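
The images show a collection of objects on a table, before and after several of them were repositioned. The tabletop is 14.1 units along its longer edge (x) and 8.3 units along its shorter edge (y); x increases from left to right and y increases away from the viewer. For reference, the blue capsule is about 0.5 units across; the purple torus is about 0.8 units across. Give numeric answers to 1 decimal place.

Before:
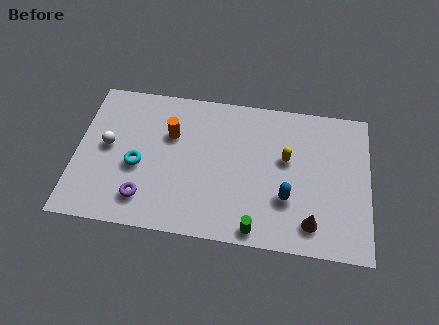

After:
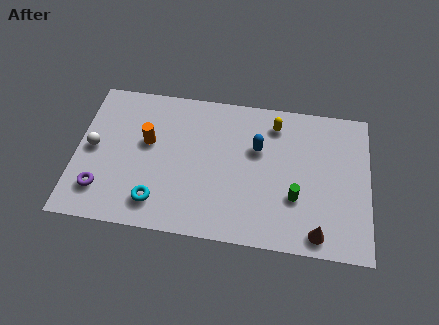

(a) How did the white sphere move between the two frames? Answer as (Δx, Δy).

(-0.7, -0.2)

The white sphere was at about (1.5, 4.4) and moved to about (0.8, 4.2).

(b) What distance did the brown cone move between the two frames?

0.6

The brown cone was near (11.4, 1.5) before and (11.7, 1.0) after, so it travelled √(0.3² + 0.5²) ≈ 0.6 units.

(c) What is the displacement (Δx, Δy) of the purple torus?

(-2.1, 0.2)

The purple torus was at about (3.4, 1.7) and moved to about (1.3, 1.9).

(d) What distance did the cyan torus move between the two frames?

2.1

The cyan torus moved from about (3.0, 3.5) to (4.0, 1.6), a distance of √(1.0² + 1.9²) ≈ 2.1.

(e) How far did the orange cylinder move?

1.3

The orange cylinder was near (4.5, 5.5) before and (3.4, 4.9) after, so it travelled √(1.1² + 0.6²) ≈ 1.3 units.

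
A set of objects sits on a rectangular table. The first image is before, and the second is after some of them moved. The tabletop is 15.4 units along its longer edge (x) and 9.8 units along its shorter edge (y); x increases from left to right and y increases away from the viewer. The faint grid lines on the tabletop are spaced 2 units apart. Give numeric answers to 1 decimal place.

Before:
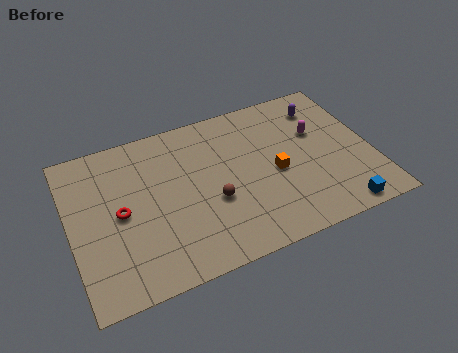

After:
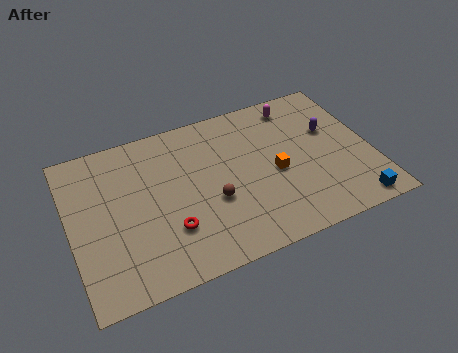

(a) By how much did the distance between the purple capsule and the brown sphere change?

-0.6

The distance was about 7.4 in the first image and 6.8 in the second, so they moved 0.6 units closer together.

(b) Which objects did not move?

the orange cube and the brown sphere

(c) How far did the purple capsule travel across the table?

1.7

From (13.3, 7.8) to (13.5, 6.1), the purple capsule covered √(0.2² + 1.7²) ≈ 1.7 units.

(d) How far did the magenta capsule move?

2.3

The magenta capsule moved from about (12.8, 6.2) to (12.0, 8.4), a distance of √(0.8² + 2.2²) ≈ 2.3.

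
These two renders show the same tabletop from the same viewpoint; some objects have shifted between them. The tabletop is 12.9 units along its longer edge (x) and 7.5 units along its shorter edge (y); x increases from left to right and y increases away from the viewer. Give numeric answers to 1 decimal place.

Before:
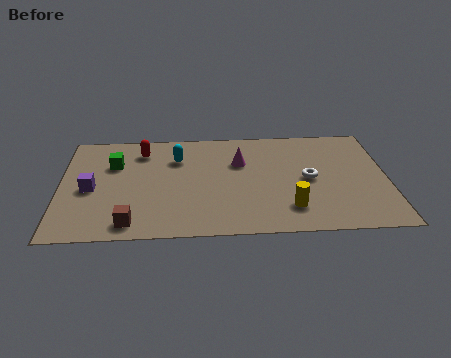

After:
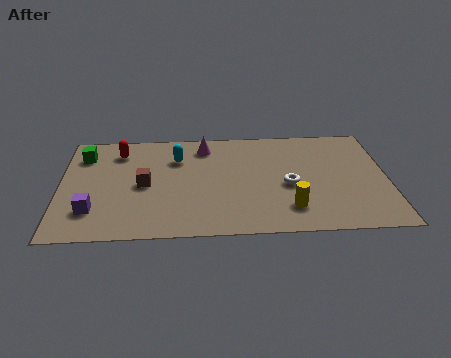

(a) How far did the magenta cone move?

1.8

From (7.1, 5.0) to (5.7, 6.2), the magenta cone covered √(1.4² + 1.2²) ≈ 1.8 units.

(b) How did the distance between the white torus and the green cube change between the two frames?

+0.7

The distance was about 7.8 in the first image and 8.5 in the second, so they moved 0.7 units further apart.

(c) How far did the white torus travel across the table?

0.9

From (9.8, 3.7) to (9.0, 3.3), the white torus covered √(0.8² + 0.4²) ≈ 0.9 units.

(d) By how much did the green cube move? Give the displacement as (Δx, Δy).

(-1.2, 0.7)

From the two frames, the green cube sits at roughly (2.1, 5.1) before and (0.9, 5.8) after.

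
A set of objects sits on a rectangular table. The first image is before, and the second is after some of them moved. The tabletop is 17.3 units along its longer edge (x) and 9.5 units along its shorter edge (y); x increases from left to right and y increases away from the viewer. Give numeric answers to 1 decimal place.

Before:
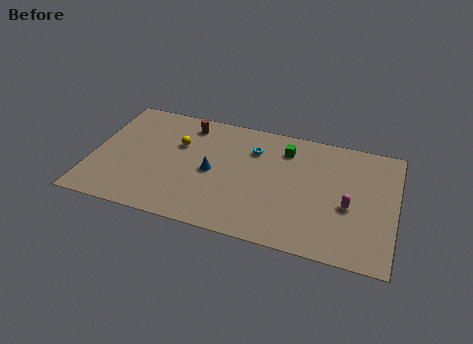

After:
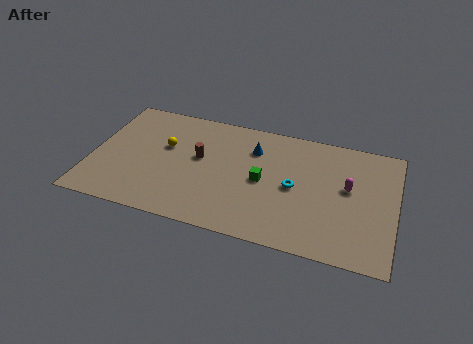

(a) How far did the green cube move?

3.1

The green cube was near (10.9, 7.5) before and (9.8, 4.6) after, so it travelled √(1.1² + 2.9²) ≈ 3.1 units.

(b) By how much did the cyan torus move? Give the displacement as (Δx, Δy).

(2.5, -2.4)

From the two frames, the cyan torus sits at roughly (9.1, 7.0) before and (11.6, 4.6) after.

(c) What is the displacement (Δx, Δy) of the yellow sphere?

(-0.7, -0.4)

The yellow sphere was at about (4.8, 6.2) and moved to about (4.1, 5.8).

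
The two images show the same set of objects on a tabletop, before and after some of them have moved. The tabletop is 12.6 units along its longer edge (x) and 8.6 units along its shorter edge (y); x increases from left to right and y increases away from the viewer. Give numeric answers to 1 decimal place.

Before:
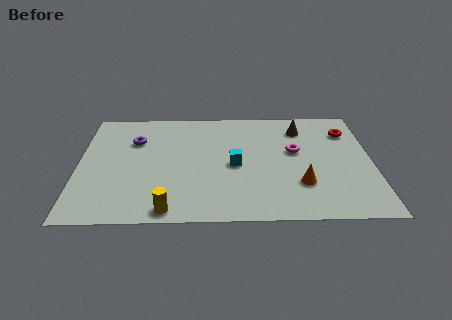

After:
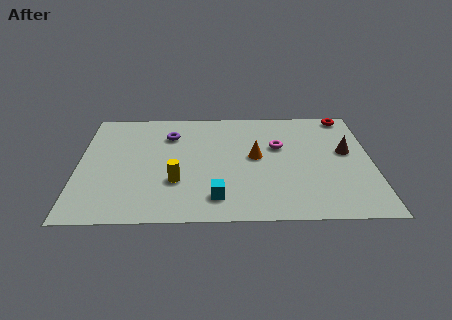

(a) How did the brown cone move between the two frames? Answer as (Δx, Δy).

(1.9, -1.9)

The brown cone started near (9.6, 6.8) and ended near (11.5, 4.9).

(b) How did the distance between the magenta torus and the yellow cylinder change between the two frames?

-1.7

The distance was about 6.8 in the first image and 5.1 in the second, so they moved 1.7 units closer together.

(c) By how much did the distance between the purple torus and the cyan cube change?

+0.5

Before: roughly 4.7 units apart; after: 5.2. That's 0.5 units further apart.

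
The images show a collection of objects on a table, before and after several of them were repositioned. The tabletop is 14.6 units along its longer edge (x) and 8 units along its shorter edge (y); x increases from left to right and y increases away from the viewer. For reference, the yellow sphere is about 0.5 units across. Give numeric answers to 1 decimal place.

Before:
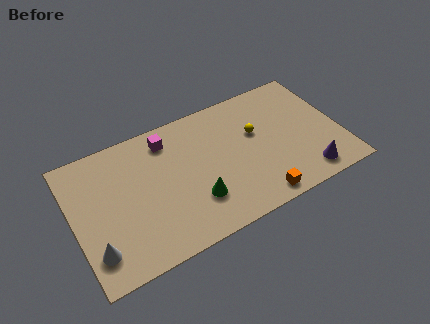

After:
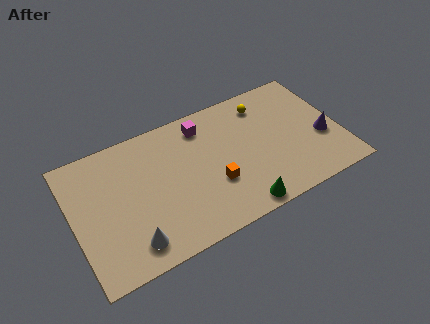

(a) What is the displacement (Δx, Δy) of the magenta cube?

(2.0, 0.0)

The magenta cube started near (5.4, 6.6) and ended near (7.4, 6.6).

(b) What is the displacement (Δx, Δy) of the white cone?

(1.9, -0.4)

From the two frames, the white cone sits at roughly (0.9, 1.8) before and (2.8, 1.4) after.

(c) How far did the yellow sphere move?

1.7

From (10.1, 4.9) to (10.8, 6.5), the yellow sphere covered √(0.7² + 1.6²) ≈ 1.7 units.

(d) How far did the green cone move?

2.7

The green cone was near (6.4, 2.3) before and (8.6, 0.8) after, so it travelled √(2.2² + 1.5²) ≈ 2.7 units.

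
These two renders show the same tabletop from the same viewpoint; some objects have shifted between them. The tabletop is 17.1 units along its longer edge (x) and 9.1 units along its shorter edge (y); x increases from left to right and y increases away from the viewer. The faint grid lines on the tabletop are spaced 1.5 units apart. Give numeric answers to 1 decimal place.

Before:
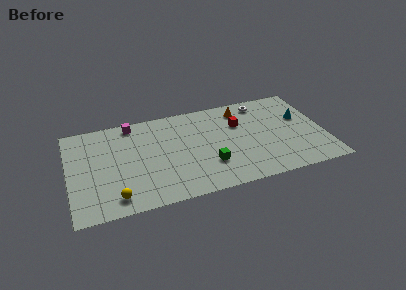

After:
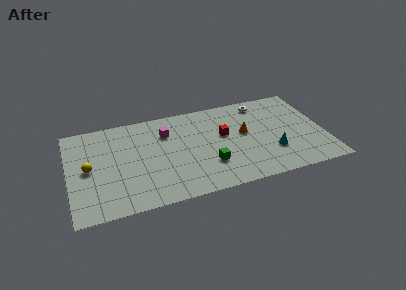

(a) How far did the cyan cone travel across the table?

3.6

The cyan cone moved from about (15.7, 5.6) to (13.5, 2.8), a distance of √(2.2² + 2.8²) ≈ 3.6.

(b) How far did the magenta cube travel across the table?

2.7

The magenta cube moved from about (4.4, 8.1) to (6.6, 6.6), a distance of √(2.2² + 1.5²) ≈ 2.7.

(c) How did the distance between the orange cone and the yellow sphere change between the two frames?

-0.3

They were about 10.8 units apart before and 10.5 after — 0.3 units closer together.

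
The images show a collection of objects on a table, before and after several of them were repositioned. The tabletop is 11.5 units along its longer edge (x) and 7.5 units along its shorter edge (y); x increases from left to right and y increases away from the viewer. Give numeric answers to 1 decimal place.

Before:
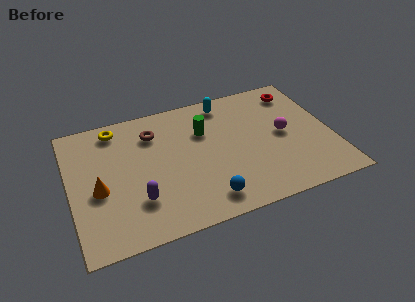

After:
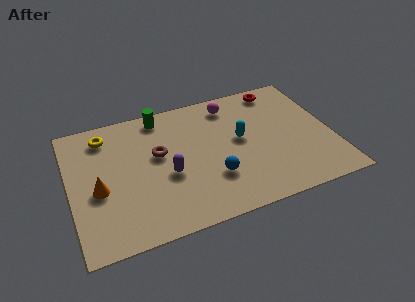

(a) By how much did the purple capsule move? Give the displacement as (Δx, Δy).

(1.4, 1.0)

The purple capsule started near (2.8, 2.1) and ended near (4.2, 3.1).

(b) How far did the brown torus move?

1.3

The brown torus moved from about (3.8, 5.7) to (3.9, 4.4), a distance of √(0.1² + 1.3²) ≈ 1.3.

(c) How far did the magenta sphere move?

3.3

The magenta sphere moved from about (9.4, 3.8) to (7.3, 6.3), a distance of √(2.1² + 2.5²) ≈ 3.3.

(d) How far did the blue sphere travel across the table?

1.2

The blue sphere was near (5.7, 1.2) before and (6.1, 2.3) after, so it travelled √(0.4² + 1.1²) ≈ 1.2 units.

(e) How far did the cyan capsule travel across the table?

2.4

The cyan capsule moved from about (7.1, 6.5) to (7.5, 4.1), a distance of √(0.4² + 2.4²) ≈ 2.4.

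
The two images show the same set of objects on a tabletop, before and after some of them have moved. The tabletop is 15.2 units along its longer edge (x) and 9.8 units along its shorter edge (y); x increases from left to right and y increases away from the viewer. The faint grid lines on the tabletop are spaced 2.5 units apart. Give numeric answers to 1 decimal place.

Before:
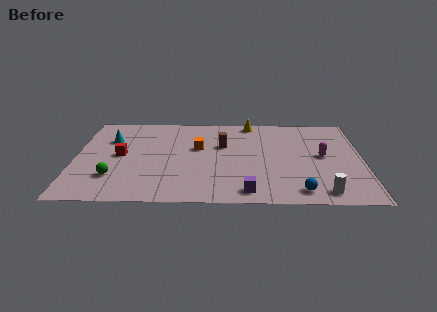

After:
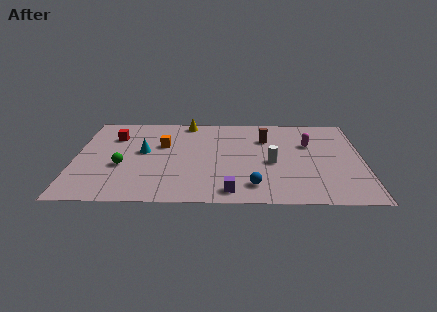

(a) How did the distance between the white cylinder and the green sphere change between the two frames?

-3.1

The distance was about 11.0 in the first image and 7.9 in the second, so they moved 3.1 units closer together.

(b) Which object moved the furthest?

the white cylinder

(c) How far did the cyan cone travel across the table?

2.3

From (1.8, 6.8) to (3.6, 5.4), the cyan cone covered √(1.8² + 1.4²) ≈ 2.3 units.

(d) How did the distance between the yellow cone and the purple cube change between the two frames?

+0.3

Before: roughly 7.7 units apart; after: 8.0. That's 0.3 units further apart.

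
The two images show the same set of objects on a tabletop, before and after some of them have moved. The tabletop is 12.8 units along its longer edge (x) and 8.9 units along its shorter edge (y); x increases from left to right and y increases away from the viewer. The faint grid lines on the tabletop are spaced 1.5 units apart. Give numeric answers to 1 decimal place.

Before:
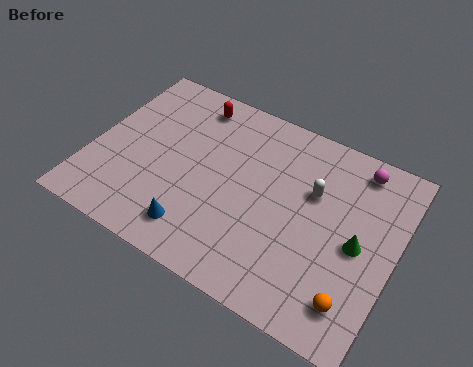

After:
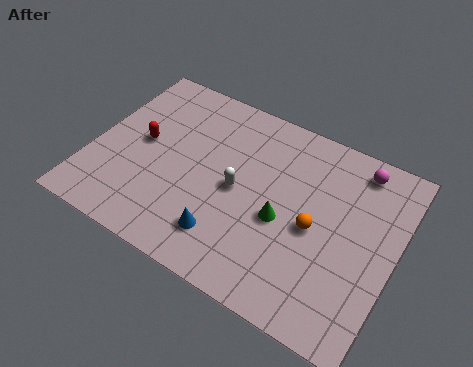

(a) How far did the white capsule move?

3.3

From (9.2, 5.7) to (6.2, 4.3), the white capsule covered √(3.0² + 1.4²) ≈ 3.3 units.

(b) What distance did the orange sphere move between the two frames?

3.1

The orange sphere moved from about (11.5, 1.7) to (9.5, 4.1), a distance of √(2.0² + 2.4²) ≈ 3.1.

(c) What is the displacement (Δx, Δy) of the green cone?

(-3.1, -0.4)

From the two frames, the green cone sits at roughly (11.3, 4.2) before and (8.2, 3.8) after.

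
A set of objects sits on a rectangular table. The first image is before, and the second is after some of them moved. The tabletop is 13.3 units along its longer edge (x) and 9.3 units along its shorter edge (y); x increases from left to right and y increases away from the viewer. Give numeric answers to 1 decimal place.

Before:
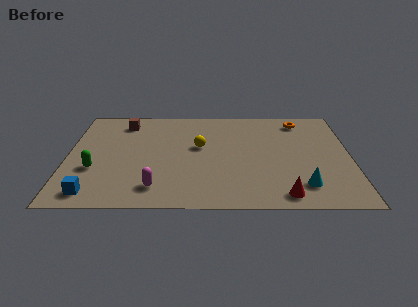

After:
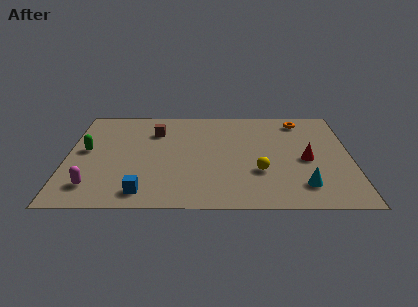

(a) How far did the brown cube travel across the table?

1.7

From (2.6, 7.7) to (4.1, 6.8), the brown cube covered √(1.5² + 0.9²) ≈ 1.7 units.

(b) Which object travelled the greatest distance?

the yellow sphere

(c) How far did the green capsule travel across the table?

1.7

The green capsule was near (1.3, 3.3) before and (0.9, 5.0) after, so it travelled √(0.4² + 1.7²) ≈ 1.7 units.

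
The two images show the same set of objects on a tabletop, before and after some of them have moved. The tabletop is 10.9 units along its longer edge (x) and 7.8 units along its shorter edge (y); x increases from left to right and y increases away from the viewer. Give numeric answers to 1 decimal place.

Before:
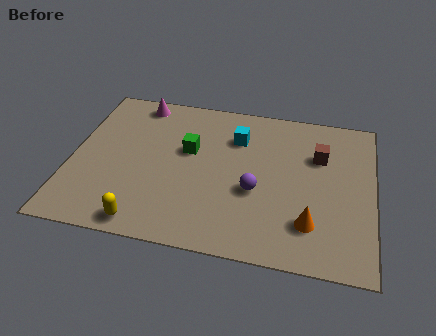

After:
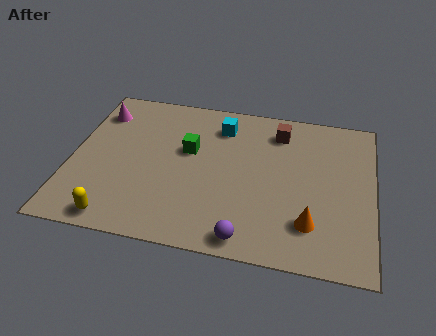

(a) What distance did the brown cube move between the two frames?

1.8

The brown cube moved from about (8.9, 5.3) to (7.4, 6.3), a distance of √(1.5² + 1.0²) ≈ 1.8.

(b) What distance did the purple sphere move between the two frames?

2.3

From (6.7, 3.1) to (6.5, 0.8), the purple sphere covered √(0.2² + 2.3²) ≈ 2.3 units.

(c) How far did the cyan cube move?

0.8

From (5.9, 5.7) to (5.3, 6.2), the cyan cube covered √(0.6² + 0.5²) ≈ 0.8 units.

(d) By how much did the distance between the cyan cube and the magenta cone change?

+0.6

The distance was about 3.9 in the first image and 4.5 in the second, so they moved 0.6 units further apart.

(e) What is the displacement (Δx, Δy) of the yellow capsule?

(-1.0, 0.0)

The yellow capsule was at about (2.9, 0.8) and moved to about (1.9, 0.8).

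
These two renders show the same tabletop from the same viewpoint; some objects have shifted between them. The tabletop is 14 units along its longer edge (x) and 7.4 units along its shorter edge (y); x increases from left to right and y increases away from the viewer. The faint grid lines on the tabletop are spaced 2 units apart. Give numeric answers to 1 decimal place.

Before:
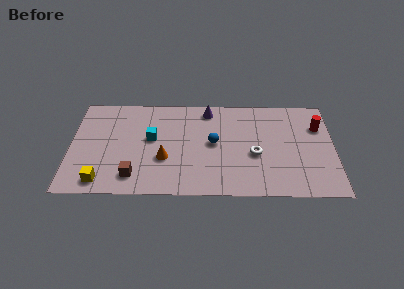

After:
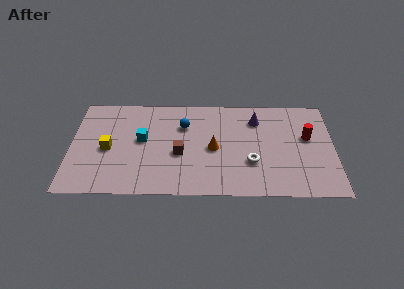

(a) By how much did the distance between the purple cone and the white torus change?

-0.9

The distance was about 4.1 in the first image and 3.2 in the second, so they moved 0.9 units closer together.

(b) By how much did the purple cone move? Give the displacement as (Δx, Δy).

(2.6, -0.7)

The purple cone started near (7.3, 6.4) and ended near (9.9, 5.7).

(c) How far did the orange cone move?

2.7

The orange cone moved from about (5.0, 2.7) to (7.6, 3.5), a distance of √(2.6² + 0.8²) ≈ 2.7.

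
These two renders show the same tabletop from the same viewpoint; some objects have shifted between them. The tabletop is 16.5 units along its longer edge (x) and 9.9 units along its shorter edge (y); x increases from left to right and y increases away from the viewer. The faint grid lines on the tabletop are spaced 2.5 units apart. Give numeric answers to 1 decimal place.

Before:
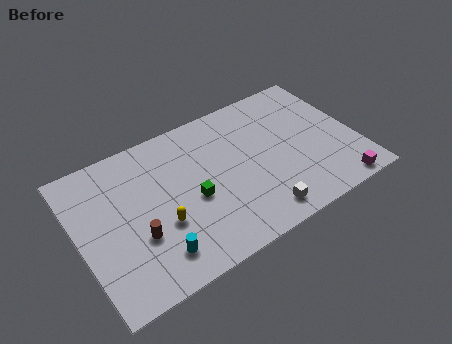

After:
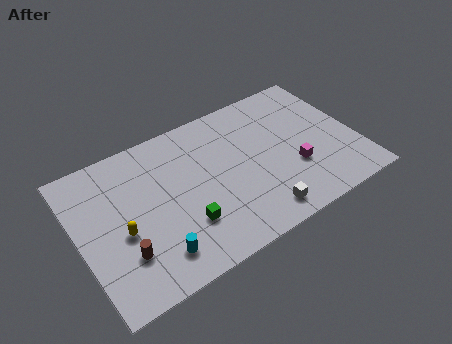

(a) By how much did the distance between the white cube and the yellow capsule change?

+2.3

Before: roughly 5.9 units apart; after: 8.2. That's 2.3 units further apart.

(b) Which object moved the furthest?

the magenta cube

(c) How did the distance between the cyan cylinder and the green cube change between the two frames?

-1.4

The distance was about 3.5 in the first image and 2.1 in the second, so they moved 1.4 units closer together.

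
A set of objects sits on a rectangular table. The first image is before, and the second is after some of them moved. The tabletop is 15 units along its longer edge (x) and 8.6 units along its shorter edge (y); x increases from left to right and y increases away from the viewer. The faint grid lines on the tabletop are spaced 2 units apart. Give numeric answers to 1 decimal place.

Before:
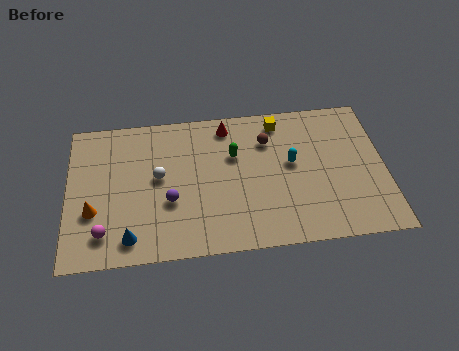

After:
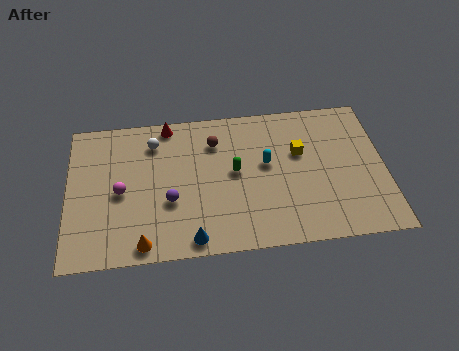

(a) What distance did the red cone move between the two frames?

2.8

The red cone was near (7.6, 7.4) before and (4.8, 7.8) after, so it travelled √(2.8² + 0.4²) ≈ 2.8 units.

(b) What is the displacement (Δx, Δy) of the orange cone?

(2.3, -2.1)

From the two frames, the orange cone sits at roughly (1.2, 3.0) before and (3.5, 0.9) after.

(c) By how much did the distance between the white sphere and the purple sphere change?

+2.1

They were about 1.6 units apart before and 3.7 after — 2.1 units further apart.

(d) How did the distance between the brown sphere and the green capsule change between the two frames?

+0.4

They were about 1.7 units apart before and 2.1 after — 0.4 units further apart.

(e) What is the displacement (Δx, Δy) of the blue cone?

(2.9, -0.4)

The blue cone was at about (2.9, 1.3) and moved to about (5.8, 0.9).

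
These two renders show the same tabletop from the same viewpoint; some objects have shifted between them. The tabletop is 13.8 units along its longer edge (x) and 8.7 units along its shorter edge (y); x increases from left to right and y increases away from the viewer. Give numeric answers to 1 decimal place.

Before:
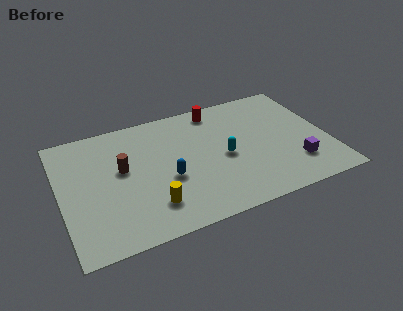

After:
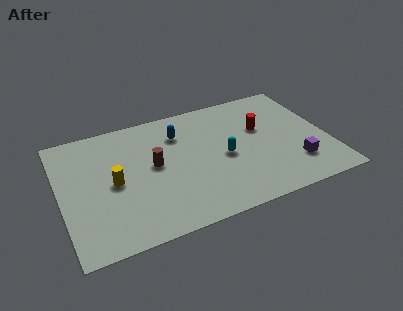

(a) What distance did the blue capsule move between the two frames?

3.1

From (5.4, 3.5) to (6.3, 6.5), the blue capsule covered √(0.9² + 3.0²) ≈ 3.1 units.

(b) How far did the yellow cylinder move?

2.8

The yellow cylinder moved from about (4.4, 2.0) to (2.7, 4.2), a distance of √(1.7² + 2.2²) ≈ 2.8.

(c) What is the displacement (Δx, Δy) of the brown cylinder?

(1.6, -0.3)

From the two frames, the brown cylinder sits at roughly (3.2, 5.0) before and (4.8, 4.7) after.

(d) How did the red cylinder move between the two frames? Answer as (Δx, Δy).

(2.1, -2.2)

The red cylinder started near (8.4, 7.6) and ended near (10.5, 5.4).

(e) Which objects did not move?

the cyan capsule and the purple cube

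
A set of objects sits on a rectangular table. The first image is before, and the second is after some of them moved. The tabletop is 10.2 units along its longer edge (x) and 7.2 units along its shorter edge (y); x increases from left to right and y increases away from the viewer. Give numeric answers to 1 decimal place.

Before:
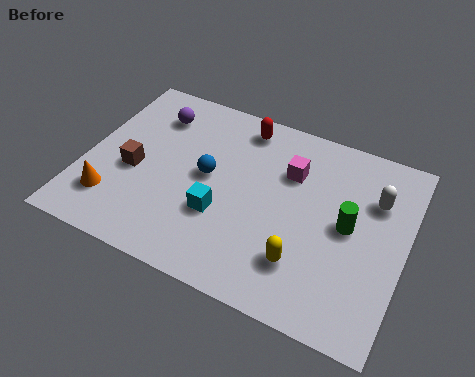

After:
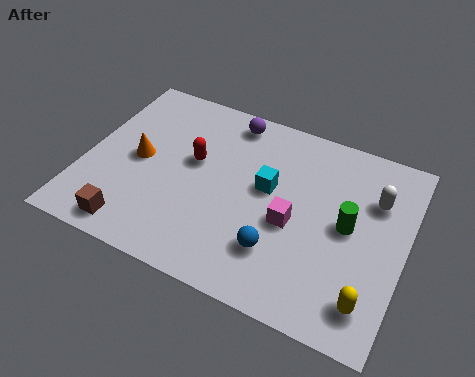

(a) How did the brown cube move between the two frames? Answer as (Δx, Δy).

(0.3, -2.2)

From the two frames, the brown cube sits at roughly (1.6, 3.1) before and (1.9, 0.9) after.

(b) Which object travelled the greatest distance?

the blue sphere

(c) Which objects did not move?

the white capsule and the green cylinder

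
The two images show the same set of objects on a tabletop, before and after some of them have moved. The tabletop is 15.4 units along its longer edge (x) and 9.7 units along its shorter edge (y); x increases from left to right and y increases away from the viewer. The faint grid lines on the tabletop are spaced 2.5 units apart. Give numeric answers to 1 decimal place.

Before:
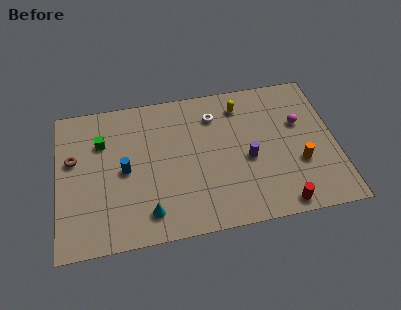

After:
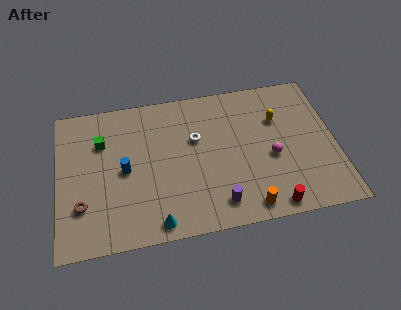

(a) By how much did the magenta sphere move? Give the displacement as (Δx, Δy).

(-1.7, -2.0)

The magenta sphere was at about (13.5, 6.1) and moved to about (11.8, 4.1).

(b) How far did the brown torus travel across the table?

3.1

The brown torus was near (0.9, 5.9) before and (1.3, 2.8) after, so it travelled √(0.4² + 3.1²) ≈ 3.1 units.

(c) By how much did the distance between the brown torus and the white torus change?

-0.9

Before: roughly 8.1 units apart; after: 7.2. That's 0.9 units closer together.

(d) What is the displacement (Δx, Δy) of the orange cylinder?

(-3.0, -2.3)

The orange cylinder started near (13.3, 3.4) and ended near (10.3, 1.1).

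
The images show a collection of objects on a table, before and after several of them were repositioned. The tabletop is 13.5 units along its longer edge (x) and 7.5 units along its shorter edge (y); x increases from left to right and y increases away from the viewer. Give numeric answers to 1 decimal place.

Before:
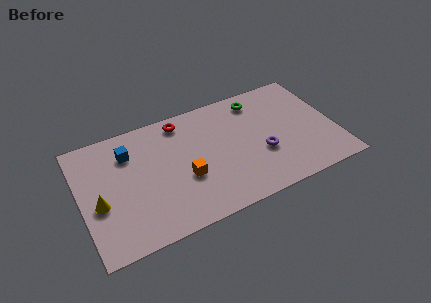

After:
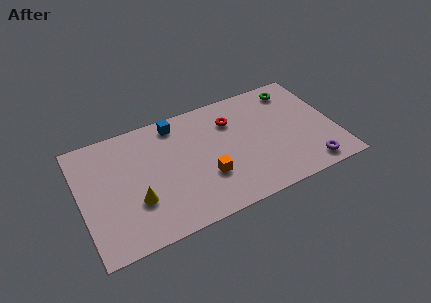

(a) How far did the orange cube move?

1.2

The orange cube moved from about (5.4, 2.9) to (6.5, 2.5), a distance of √(1.1² + 0.4²) ≈ 1.2.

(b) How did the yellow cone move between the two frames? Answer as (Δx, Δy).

(1.9, -0.6)

The yellow cone was at about (0.9, 3.1) and moved to about (2.8, 2.5).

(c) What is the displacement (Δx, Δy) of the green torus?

(2.0, 0.0)

The green torus was at about (9.7, 6.3) and moved to about (11.7, 6.3).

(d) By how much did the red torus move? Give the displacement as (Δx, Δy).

(2.6, -1.0)

From the two frames, the red torus sits at roughly (5.6, 6.5) before and (8.2, 5.5) after.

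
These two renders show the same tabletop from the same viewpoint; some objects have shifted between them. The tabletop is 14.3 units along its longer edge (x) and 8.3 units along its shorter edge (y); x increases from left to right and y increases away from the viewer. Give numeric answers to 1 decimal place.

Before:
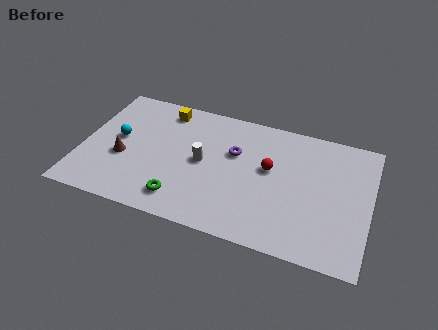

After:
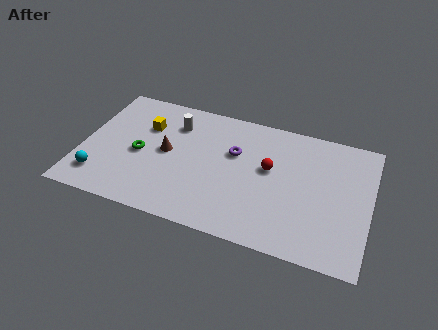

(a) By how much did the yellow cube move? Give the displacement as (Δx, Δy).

(-0.8, -1.4)

The yellow cube started near (3.8, 7.1) and ended near (3.0, 5.7).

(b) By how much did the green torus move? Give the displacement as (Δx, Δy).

(-2.3, 2.3)

The green torus started near (5.2, 1.5) and ended near (2.9, 3.8).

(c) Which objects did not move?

the red sphere and the purple torus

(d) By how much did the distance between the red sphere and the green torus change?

+1.2

Before: roughly 5.3 units apart; after: 6.5. That's 1.2 units further apart.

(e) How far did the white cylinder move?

2.6

From (6.0, 4.2) to (4.4, 6.3), the white cylinder covered √(1.6² + 2.1²) ≈ 2.6 units.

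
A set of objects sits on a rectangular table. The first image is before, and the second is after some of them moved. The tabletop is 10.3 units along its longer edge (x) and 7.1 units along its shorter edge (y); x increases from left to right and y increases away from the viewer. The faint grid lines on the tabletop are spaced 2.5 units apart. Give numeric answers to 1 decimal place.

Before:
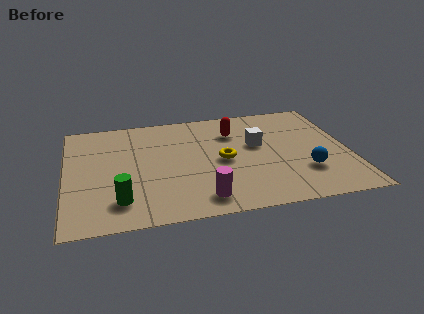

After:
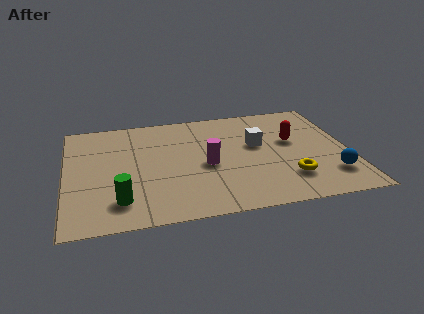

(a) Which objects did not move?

the white cube and the green cylinder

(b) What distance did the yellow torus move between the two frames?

2.8

The yellow torus moved from about (5.7, 3.4) to (8.0, 1.8), a distance of √(2.3² + 1.6²) ≈ 2.8.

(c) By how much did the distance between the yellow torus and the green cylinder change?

+1.9

They were about 4.2 units apart before and 6.1 after — 1.9 units further apart.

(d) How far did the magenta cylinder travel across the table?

2.1

The magenta cylinder moved from about (4.8, 1.1) to (5.1, 3.2), a distance of √(0.3² + 2.1²) ≈ 2.1.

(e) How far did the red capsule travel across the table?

2.3

The red capsule moved from about (6.2, 5.2) to (8.3, 4.2), a distance of √(2.1² + 1.0²) ≈ 2.3.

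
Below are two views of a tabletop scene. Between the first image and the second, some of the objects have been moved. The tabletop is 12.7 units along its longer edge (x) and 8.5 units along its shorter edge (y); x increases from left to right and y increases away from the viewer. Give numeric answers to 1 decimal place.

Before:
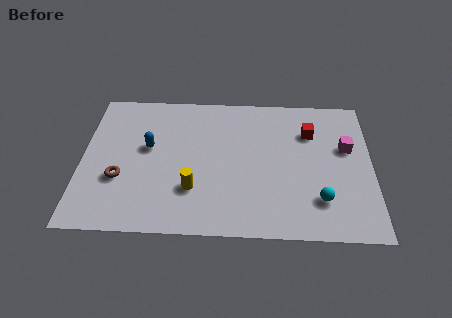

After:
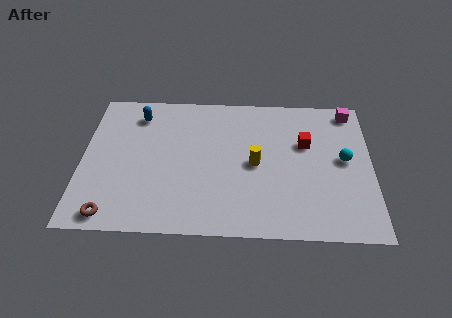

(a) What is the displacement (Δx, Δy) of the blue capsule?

(-0.5, 2.0)

The blue capsule started near (2.9, 4.9) and ended near (2.4, 6.9).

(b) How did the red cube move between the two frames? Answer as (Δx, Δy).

(-0.2, -0.7)

From the two frames, the red cube sits at roughly (10.0, 6.1) before and (9.8, 5.4) after.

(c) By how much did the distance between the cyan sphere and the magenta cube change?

-0.3

Before: roughly 3.3 units apart; after: 3.0. That's 0.3 units closer together.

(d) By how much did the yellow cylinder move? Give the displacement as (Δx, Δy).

(2.7, 1.6)

The yellow cylinder started near (4.9, 2.5) and ended near (7.6, 4.1).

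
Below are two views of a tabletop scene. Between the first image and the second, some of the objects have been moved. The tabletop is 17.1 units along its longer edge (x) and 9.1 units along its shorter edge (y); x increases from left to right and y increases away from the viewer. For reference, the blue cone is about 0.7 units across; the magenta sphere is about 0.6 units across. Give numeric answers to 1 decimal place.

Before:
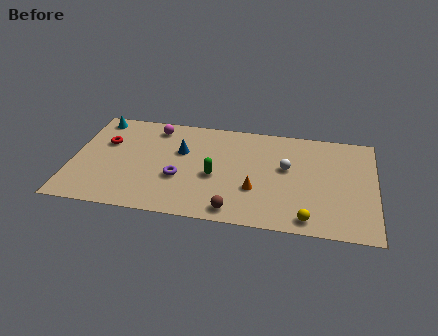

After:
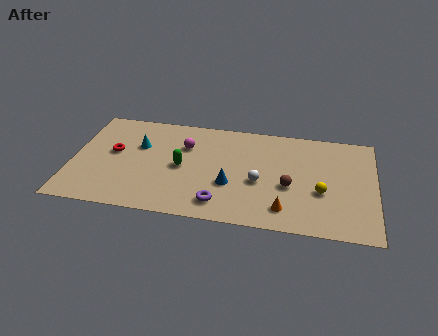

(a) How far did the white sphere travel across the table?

2.1

From (12.1, 5.3) to (10.6, 3.8), the white sphere covered √(1.5² + 1.5²) ≈ 2.1 units.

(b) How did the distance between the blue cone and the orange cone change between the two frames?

-1.6

Before: roughly 5.1 units apart; after: 3.5. That's 1.6 units closer together.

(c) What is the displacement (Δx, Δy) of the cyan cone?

(2.5, -2.1)

The cyan cone started near (1.2, 8.0) and ended near (3.7, 5.9).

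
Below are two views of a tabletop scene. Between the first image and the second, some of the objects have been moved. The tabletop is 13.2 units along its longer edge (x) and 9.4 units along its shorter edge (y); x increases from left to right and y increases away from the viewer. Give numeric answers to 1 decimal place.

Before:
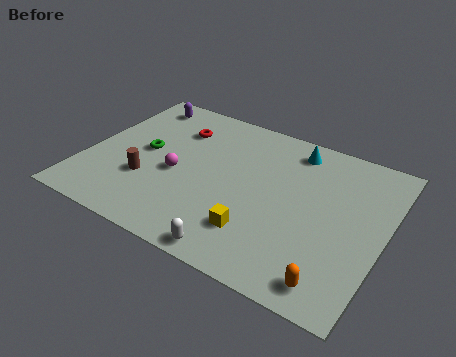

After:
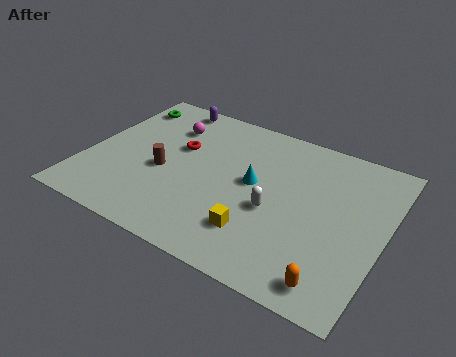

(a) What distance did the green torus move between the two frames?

3.2

The green torus was near (2.5, 4.9) before and (1.0, 7.7) after, so it travelled √(1.5² + 2.8²) ≈ 3.2 units.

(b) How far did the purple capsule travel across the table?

1.4

The purple capsule was near (1.6, 8.1) before and (2.9, 8.5) after, so it travelled √(1.3² + 0.4²) ≈ 1.4 units.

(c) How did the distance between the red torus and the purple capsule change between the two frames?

+0.6

They were about 2.3 units apart before and 2.9 after — 0.6 units further apart.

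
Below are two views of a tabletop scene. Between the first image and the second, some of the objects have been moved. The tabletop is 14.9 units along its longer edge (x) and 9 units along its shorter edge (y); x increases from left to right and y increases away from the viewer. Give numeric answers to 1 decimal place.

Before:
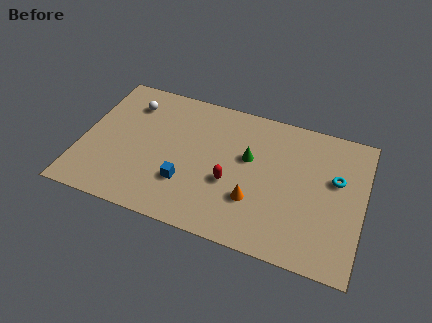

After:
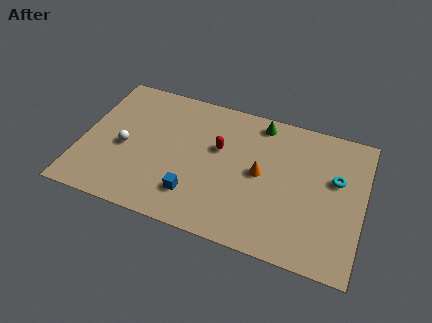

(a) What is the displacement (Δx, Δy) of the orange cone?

(0.2, 1.8)

The orange cone was at about (9.3, 2.8) and moved to about (9.5, 4.6).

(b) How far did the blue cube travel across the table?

0.8

From (5.7, 2.7) to (6.2, 2.1), the blue cube covered √(0.5² + 0.6²) ≈ 0.8 units.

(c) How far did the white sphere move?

3.0

The white sphere was near (2.3, 7.0) before and (2.3, 4.0) after, so it travelled √(0.0² + 3.0²) ≈ 3.0 units.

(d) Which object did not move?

the cyan torus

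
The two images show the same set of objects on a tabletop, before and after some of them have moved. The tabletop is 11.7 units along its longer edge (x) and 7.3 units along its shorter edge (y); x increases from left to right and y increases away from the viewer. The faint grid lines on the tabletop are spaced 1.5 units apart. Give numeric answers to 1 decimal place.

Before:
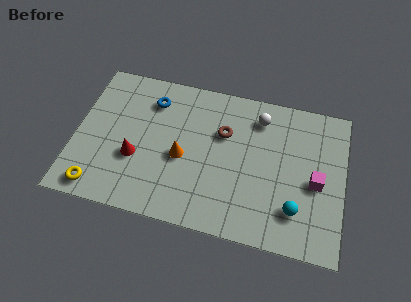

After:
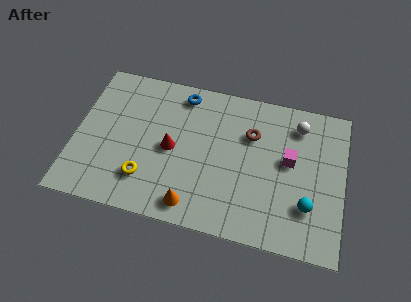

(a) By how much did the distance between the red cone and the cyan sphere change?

-0.9

Before: roughly 7.1 units apart; after: 6.2. That's 0.9 units closer together.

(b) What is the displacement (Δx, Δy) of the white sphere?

(1.7, 0.0)

The white sphere was at about (7.9, 5.9) and moved to about (9.6, 5.9).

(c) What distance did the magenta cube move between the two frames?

1.4

The magenta cube moved from about (10.5, 3.3) to (9.3, 4.1), a distance of √(1.2² + 0.8²) ≈ 1.4.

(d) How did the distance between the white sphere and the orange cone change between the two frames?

+2.3

The distance was about 4.2 in the first image and 6.5 in the second, so they moved 2.3 units further apart.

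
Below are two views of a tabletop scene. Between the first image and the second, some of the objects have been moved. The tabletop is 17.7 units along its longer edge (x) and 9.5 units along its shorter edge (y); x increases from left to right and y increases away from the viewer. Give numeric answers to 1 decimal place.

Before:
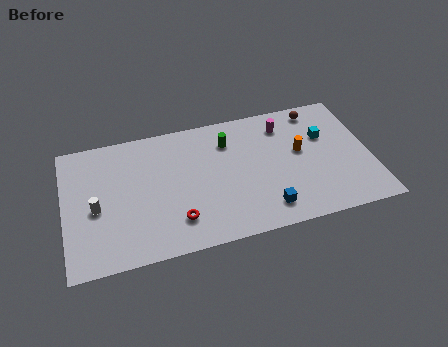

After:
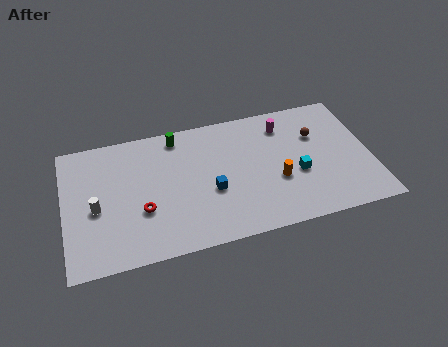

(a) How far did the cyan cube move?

3.0

From (15.2, 6.2) to (13.4, 3.8), the cyan cube covered √(1.8² + 2.4²) ≈ 3.0 units.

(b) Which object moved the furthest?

the blue cube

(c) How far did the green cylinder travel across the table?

3.1

The green cylinder moved from about (9.6, 7.2) to (6.7, 8.3), a distance of √(2.9² + 1.1²) ≈ 3.1.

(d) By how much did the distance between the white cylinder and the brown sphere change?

-0.6

Before: roughly 13.7 units apart; after: 13.1. That's 0.6 units closer together.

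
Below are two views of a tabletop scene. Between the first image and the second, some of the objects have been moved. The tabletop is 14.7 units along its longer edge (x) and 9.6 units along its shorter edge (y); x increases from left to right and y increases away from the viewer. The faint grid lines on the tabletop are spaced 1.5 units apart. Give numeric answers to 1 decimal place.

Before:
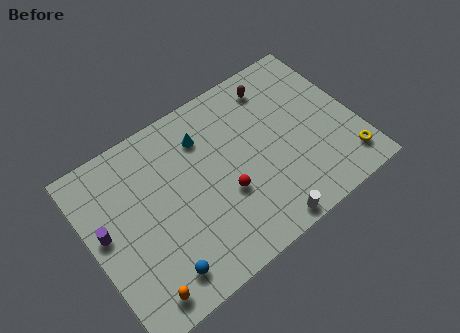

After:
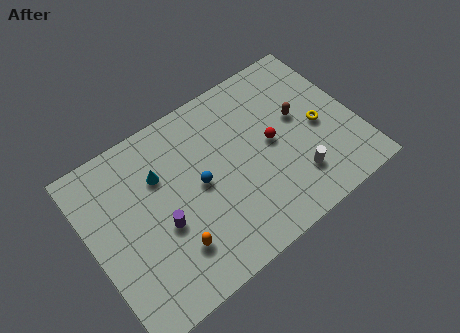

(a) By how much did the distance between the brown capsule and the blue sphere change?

-4.3

The distance was about 10.1 in the first image and 5.8 in the second, so they moved 4.3 units closer together.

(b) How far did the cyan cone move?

2.7

The cyan cone moved from about (6.7, 7.3) to (4.1, 6.6), a distance of √(2.6² + 0.7²) ≈ 2.7.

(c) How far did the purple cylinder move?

3.2

From (0.8, 5.3) to (3.7, 3.9), the purple cylinder covered √(2.9² + 1.4²) ≈ 3.2 units.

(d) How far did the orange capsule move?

2.4

The orange capsule moved from about (1.9, 1.2) to (4.0, 2.4), a distance of √(2.1² + 1.2²) ≈ 2.4.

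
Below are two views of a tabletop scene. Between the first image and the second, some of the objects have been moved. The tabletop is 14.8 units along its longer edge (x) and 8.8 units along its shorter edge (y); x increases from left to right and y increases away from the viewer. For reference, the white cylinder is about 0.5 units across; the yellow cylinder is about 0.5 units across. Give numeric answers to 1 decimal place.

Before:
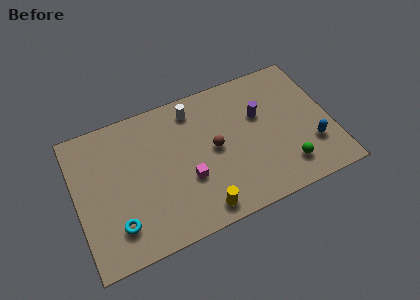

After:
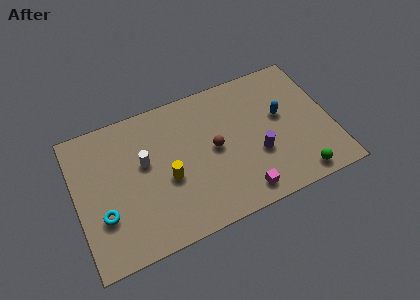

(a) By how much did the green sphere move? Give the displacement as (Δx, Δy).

(0.6, -0.8)

The green sphere started near (11.9, 1.8) and ended near (12.5, 1.0).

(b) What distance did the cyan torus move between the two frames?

1.1

From (2.1, 2.0) to (1.4, 2.9), the cyan torus covered √(0.7² + 0.9²) ≈ 1.1 units.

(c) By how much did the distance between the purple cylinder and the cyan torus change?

-0.4

Before: roughly 9.4 units apart; after: 9.0. That's 0.4 units closer together.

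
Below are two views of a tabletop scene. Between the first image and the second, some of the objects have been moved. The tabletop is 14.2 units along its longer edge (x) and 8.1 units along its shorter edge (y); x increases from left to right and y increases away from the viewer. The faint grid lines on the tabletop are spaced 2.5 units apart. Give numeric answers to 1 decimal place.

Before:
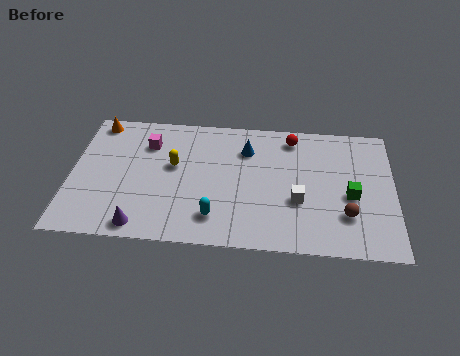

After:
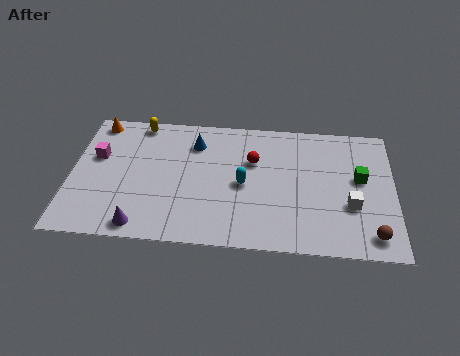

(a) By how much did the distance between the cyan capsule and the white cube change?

+1.0

The distance was about 3.8 in the first image and 4.8 in the second, so they moved 1.0 units further apart.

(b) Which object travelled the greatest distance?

the yellow capsule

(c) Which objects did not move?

the orange cone and the purple cone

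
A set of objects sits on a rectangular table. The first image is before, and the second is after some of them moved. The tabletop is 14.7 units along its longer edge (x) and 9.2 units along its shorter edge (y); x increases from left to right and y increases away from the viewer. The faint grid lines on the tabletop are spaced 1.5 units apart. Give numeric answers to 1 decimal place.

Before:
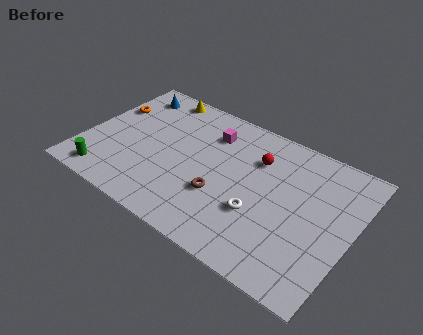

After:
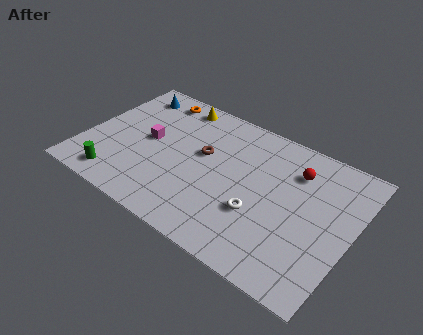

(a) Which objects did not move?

the white torus and the blue cone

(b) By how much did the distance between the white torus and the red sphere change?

+0.5

They were about 3.5 units apart before and 4.0 after — 0.5 units further apart.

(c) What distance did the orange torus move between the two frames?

2.9

The orange torus was near (0.9, 6.1) before and (3.1, 8.0) after, so it travelled √(2.2² + 1.9²) ≈ 2.9 units.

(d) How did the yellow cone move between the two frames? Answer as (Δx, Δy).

(1.1, -0.2)

From the two frames, the yellow cone sits at roughly (3.2, 8.3) before and (4.3, 8.1) after.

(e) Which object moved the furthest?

the magenta cube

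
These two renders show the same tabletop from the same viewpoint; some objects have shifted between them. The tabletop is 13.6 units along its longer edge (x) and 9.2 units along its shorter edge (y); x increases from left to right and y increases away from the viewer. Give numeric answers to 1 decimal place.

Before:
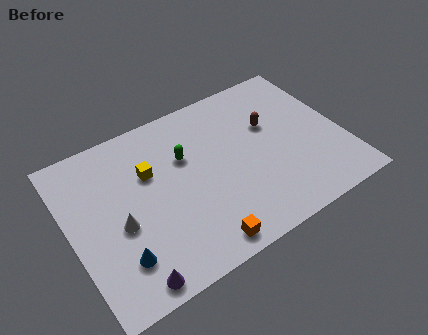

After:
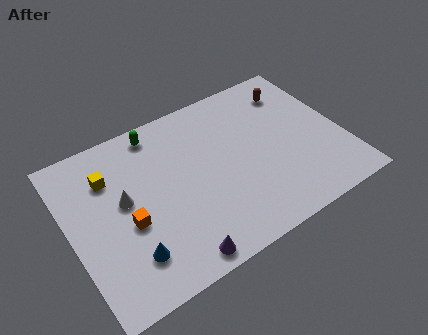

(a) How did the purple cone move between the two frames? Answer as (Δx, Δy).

(2.3, 0.0)

The purple cone started near (2.3, 0.9) and ended near (4.6, 0.9).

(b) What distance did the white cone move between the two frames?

1.3

The white cone was near (2.3, 3.9) before and (2.7, 5.1) after, so it travelled √(0.4² + 1.2²) ≈ 1.3 units.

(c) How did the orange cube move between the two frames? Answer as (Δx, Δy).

(-3.1, 2.8)

The orange cube started near (5.8, 1.0) and ended near (2.7, 3.8).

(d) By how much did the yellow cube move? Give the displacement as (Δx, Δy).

(-1.9, 0.7)

From the two frames, the yellow cube sits at roughly (4.1, 6.0) before and (2.2, 6.7) after.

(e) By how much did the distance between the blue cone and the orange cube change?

-2.3

The distance was about 4.0 in the first image and 1.7 in the second, so they moved 2.3 units closer together.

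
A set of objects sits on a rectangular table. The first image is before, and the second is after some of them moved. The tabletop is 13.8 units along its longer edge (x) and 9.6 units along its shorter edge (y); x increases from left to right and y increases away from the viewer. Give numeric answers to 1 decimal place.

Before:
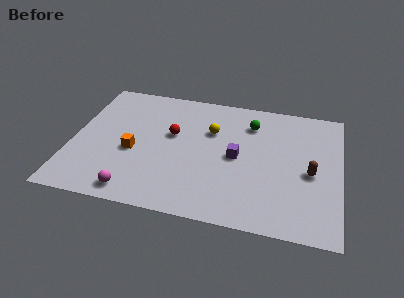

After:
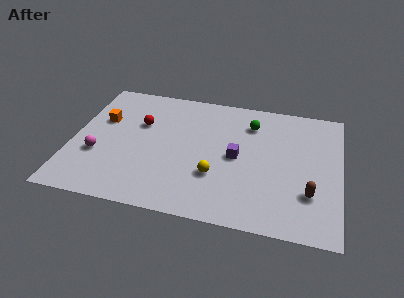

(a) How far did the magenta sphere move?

3.1

From (3.5, 1.1) to (1.4, 3.4), the magenta sphere covered √(2.1² + 2.3²) ≈ 3.1 units.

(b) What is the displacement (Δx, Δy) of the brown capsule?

(0.0, -1.5)

The brown capsule was at about (12.3, 4.3) and moved to about (12.3, 2.8).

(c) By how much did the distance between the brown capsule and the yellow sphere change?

-0.8

The distance was about 5.6 in the first image and 4.8 in the second, so they moved 0.8 units closer together.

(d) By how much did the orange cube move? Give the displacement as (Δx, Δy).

(-1.8, 2.1)

The orange cube was at about (3.2, 4.0) and moved to about (1.4, 6.1).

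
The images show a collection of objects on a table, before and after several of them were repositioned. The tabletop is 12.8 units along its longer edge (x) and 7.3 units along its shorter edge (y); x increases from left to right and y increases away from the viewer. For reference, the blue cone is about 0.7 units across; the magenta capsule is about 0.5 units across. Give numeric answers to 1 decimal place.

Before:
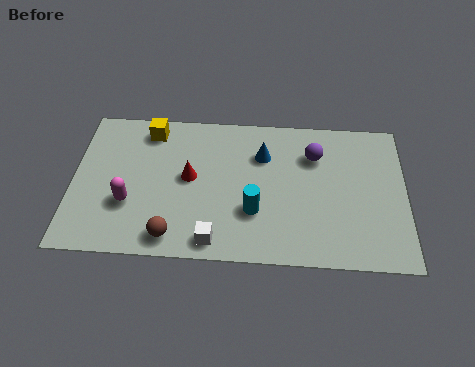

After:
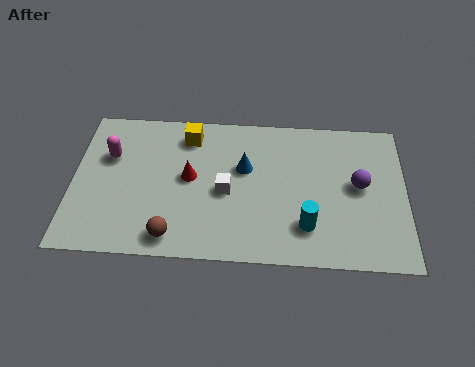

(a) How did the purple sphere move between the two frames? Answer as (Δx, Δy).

(1.7, -1.4)

From the two frames, the purple sphere sits at roughly (9.3, 5.3) before and (11.0, 3.9) after.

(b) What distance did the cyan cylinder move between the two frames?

2.1

The cyan cylinder moved from about (7.0, 2.4) to (9.0, 1.8), a distance of √(2.0² + 0.6²) ≈ 2.1.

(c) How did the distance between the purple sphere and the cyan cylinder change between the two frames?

-0.8

The distance was about 3.7 in the first image and 2.9 in the second, so they moved 0.8 units closer together.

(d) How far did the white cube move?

2.4

From (5.5, 0.9) to (5.9, 3.3), the white cube covered √(0.4² + 2.4²) ≈ 2.4 units.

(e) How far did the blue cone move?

1.0

From (7.3, 5.2) to (6.6, 4.5), the blue cone covered √(0.7² + 0.7²) ≈ 1.0 units.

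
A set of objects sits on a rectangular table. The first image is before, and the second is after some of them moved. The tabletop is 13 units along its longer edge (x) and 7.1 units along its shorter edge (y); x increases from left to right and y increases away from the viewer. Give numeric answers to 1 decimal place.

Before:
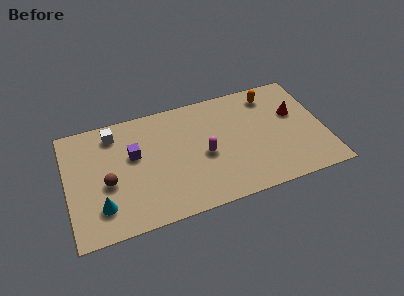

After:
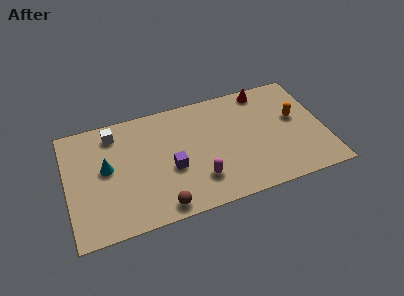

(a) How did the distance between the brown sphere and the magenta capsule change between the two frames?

-2.7

The distance was about 4.9 in the first image and 2.2 in the second, so they moved 2.7 units closer together.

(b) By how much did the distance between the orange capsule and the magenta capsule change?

+1.1

The distance was about 4.5 in the first image and 5.6 in the second, so they moved 1.1 units further apart.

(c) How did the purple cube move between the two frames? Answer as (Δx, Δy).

(1.8, -1.4)

The purple cube was at about (3.4, 4.3) and moved to about (5.2, 2.9).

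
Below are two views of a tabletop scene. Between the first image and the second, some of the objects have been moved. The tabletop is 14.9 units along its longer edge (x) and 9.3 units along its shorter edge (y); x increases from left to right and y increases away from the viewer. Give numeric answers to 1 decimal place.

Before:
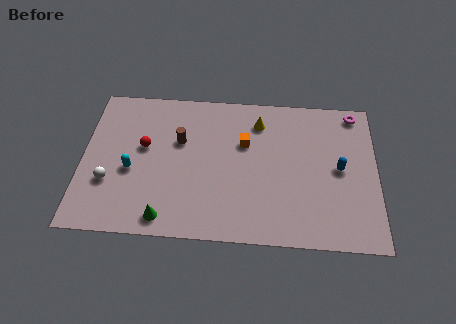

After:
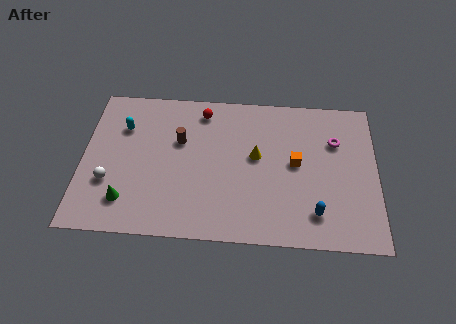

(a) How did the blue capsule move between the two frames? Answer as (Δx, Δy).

(-1.2, -2.8)

From the two frames, the blue capsule sits at roughly (13.0, 4.7) before and (11.8, 1.9) after.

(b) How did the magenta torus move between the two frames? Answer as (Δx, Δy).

(-1.0, -1.9)

From the two frames, the magenta torus sits at roughly (13.8, 8.3) before and (12.8, 6.4) after.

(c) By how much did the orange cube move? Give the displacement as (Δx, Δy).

(2.6, -1.1)

The orange cube started near (8.2, 6.0) and ended near (10.8, 4.9).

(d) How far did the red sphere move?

3.8

From (3.1, 5.4) to (6.0, 7.9), the red sphere covered √(2.9² + 2.5²) ≈ 3.8 units.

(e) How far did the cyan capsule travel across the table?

2.7

The cyan capsule was near (2.5, 3.9) before and (2.0, 6.6) after, so it travelled √(0.5² + 2.7²) ≈ 2.7 units.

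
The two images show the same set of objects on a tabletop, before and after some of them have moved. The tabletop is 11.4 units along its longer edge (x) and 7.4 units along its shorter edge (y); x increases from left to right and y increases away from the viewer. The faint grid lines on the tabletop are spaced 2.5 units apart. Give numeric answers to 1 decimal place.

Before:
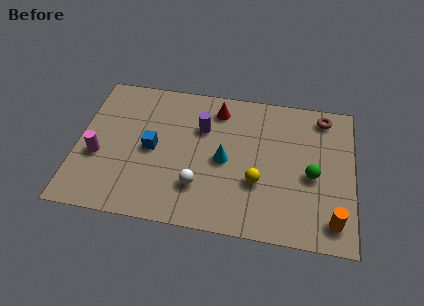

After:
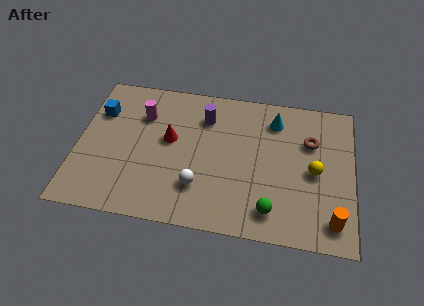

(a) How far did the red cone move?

2.7

The red cone was near (5.7, 6.1) before and (3.8, 4.2) after, so it travelled √(1.9² + 1.9²) ≈ 2.7 units.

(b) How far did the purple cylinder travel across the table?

0.6

From (5.1, 5.0) to (5.2, 5.6), the purple cylinder covered √(0.1² + 0.6²) ≈ 0.6 units.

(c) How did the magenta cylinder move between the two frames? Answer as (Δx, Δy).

(1.7, 2.4)

From the two frames, the magenta cylinder sits at roughly (0.9, 2.9) before and (2.6, 5.3) after.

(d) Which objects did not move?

the white sphere and the orange cylinder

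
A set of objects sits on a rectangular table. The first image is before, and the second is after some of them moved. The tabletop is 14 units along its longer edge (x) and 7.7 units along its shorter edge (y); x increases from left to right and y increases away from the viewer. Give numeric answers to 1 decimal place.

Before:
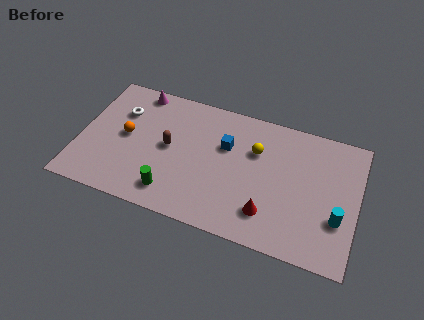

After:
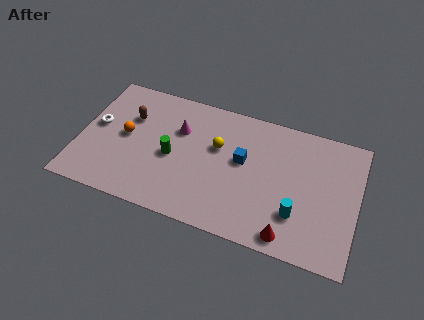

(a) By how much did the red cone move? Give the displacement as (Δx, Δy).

(1.1, -0.9)

The red cone started near (9.7, 1.8) and ended near (10.8, 0.9).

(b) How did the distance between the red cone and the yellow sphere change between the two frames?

+2.0

Before: roughly 3.5 units apart; after: 5.5. That's 2.0 units further apart.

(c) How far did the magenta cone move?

2.9

The magenta cone was near (2.6, 6.9) before and (4.9, 5.2) after, so it travelled √(2.3² + 1.7²) ≈ 2.9 units.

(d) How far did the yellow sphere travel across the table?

1.9

The yellow sphere moved from about (8.8, 5.2) to (6.9, 4.8), a distance of √(1.9² + 0.4²) ≈ 1.9.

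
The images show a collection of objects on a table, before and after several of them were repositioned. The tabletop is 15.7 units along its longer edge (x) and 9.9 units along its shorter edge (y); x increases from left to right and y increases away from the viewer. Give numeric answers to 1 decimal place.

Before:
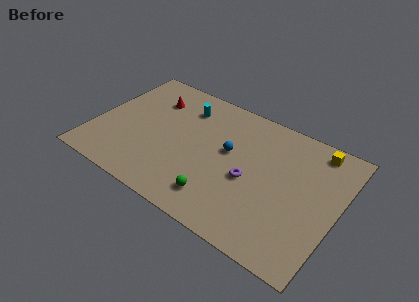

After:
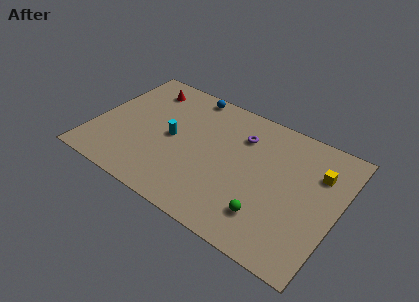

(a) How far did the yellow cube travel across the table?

1.7

The yellow cube moved from about (13.8, 8.7) to (14.2, 7.0), a distance of √(0.4² + 1.7²) ≈ 1.7.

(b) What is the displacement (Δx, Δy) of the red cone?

(-0.6, 0.7)

From the two frames, the red cone sits at roughly (3.2, 7.4) before and (2.6, 8.1) after.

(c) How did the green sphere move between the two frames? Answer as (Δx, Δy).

(3.1, 0.4)

The green sphere was at about (8.6, 1.9) and moved to about (11.7, 2.3).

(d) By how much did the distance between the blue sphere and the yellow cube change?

+3.0

Before: roughly 6.0 units apart; after: 9.0. That's 3.0 units further apart.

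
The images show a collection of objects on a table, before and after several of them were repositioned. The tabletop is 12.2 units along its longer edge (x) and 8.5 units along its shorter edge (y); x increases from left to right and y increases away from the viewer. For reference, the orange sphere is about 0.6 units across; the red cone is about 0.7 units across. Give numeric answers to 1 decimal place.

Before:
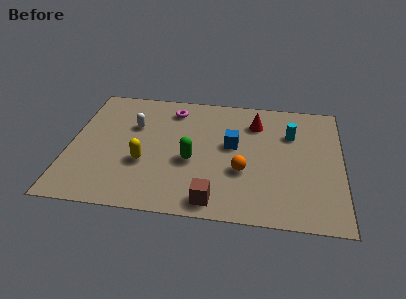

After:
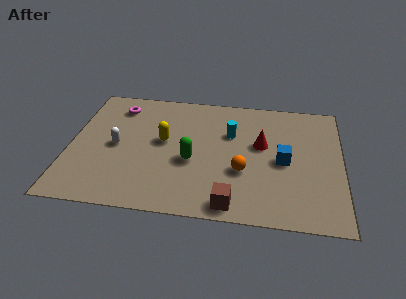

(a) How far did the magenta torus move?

2.5

The magenta torus moved from about (4.5, 7.0) to (2.0, 6.9), a distance of √(2.5² + 0.1²) ≈ 2.5.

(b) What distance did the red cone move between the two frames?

1.5

From (8.3, 6.5) to (8.6, 5.0), the red cone covered √(0.3² + 1.5²) ≈ 1.5 units.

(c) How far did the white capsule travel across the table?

1.7

The white capsule was near (2.8, 5.6) before and (2.1, 4.1) after, so it travelled √(0.7² + 1.5²) ≈ 1.7 units.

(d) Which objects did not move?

the orange sphere and the green capsule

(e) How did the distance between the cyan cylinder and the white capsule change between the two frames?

-1.8

Before: roughly 7.1 units apart; after: 5.3. That's 1.8 units closer together.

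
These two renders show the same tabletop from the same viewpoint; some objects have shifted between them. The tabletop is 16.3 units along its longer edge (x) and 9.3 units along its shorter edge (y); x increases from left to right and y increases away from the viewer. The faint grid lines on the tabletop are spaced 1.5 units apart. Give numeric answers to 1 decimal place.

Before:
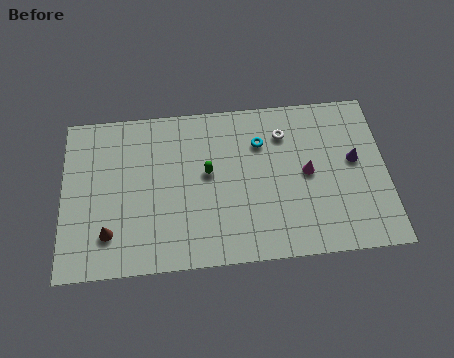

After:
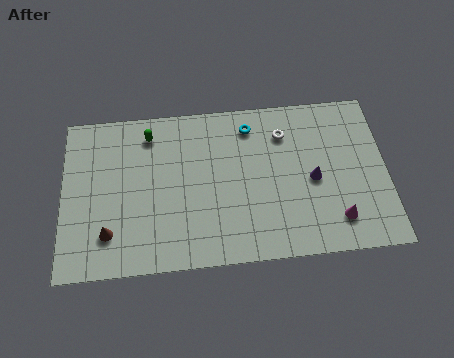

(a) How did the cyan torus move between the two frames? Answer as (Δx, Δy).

(-0.5, 1.0)

The cyan torus was at about (10.0, 6.7) and moved to about (9.5, 7.7).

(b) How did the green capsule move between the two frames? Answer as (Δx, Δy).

(-2.9, 2.5)

The green capsule started near (7.3, 5.2) and ended near (4.4, 7.7).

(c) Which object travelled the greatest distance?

the green capsule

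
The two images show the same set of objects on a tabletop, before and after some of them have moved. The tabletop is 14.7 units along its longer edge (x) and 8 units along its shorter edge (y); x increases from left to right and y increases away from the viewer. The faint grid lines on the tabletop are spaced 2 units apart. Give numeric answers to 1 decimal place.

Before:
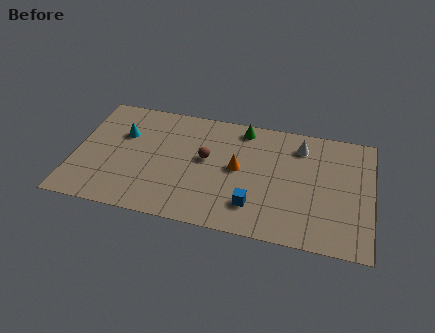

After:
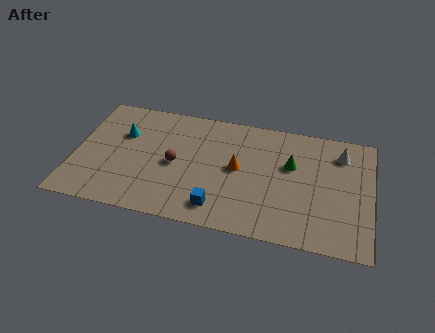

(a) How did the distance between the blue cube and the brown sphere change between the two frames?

-0.3

Before: roughly 3.6 units apart; after: 3.3. That's 0.3 units closer together.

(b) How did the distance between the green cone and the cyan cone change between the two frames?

+2.3

They were about 6.1 units apart before and 8.4 after — 2.3 units further apart.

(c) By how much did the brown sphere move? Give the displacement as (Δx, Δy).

(-1.5, -0.7)

From the two frames, the brown sphere sits at roughly (6.5, 4.5) before and (5.0, 3.8) after.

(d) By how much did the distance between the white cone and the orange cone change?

+1.7

Before: roughly 3.7 units apart; after: 5.4. That's 1.7 units further apart.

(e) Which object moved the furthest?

the green cone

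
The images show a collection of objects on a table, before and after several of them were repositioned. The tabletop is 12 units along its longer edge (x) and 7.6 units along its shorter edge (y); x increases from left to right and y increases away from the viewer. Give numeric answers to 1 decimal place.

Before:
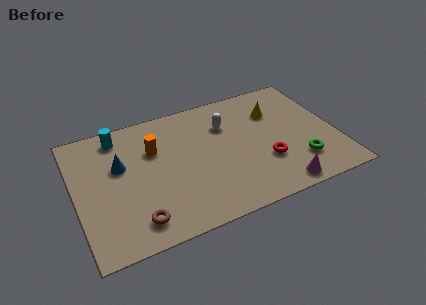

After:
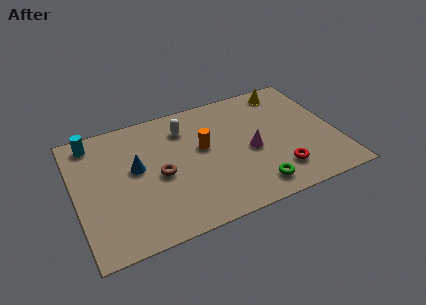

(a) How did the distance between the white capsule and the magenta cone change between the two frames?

-1.2

The distance was about 5.0 in the first image and 3.8 in the second, so they moved 1.2 units closer together.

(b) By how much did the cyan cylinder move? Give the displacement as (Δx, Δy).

(-1.2, 0.1)

From the two frames, the cyan cylinder sits at roughly (2.2, 6.5) before and (1.0, 6.6) after.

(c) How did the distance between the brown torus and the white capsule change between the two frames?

-3.4

They were about 6.2 units apart before and 2.8 after — 3.4 units closer together.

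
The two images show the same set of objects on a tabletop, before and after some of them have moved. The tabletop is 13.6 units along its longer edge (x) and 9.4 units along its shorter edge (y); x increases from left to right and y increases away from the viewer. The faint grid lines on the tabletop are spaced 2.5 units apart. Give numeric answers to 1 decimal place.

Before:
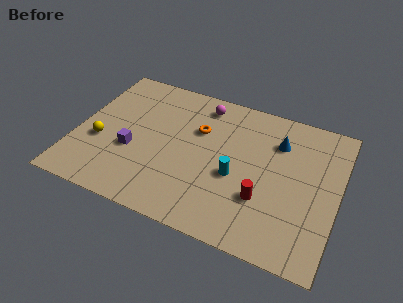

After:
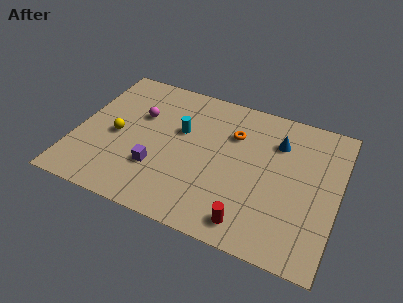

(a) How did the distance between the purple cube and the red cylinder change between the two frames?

-1.7

They were about 6.9 units apart before and 5.2 after — 1.7 units closer together.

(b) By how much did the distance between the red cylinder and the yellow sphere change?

-0.7

The distance was about 8.6 in the first image and 7.9 in the second, so they moved 0.7 units closer together.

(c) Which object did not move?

the blue cone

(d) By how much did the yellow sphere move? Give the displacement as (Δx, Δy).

(0.8, 0.7)

From the two frames, the yellow sphere sits at roughly (1.3, 3.6) before and (2.1, 4.3) after.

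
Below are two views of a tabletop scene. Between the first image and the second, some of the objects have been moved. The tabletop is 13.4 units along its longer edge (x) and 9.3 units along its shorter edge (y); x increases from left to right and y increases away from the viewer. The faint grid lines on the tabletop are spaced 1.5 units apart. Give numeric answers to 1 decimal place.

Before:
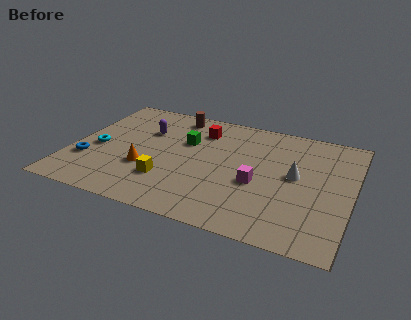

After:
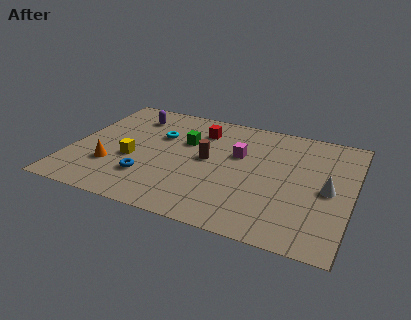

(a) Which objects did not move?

the green cube and the red cube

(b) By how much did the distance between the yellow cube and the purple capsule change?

-0.3

Before: roughly 4.0 units apart; after: 3.7. That's 0.3 units closer together.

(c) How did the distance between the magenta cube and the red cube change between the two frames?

-2.2

The distance was about 4.6 in the first image and 2.4 in the second, so they moved 2.2 units closer together.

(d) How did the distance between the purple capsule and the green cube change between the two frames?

+1.1

The distance was about 2.0 in the first image and 3.1 in the second, so they moved 1.1 units further apart.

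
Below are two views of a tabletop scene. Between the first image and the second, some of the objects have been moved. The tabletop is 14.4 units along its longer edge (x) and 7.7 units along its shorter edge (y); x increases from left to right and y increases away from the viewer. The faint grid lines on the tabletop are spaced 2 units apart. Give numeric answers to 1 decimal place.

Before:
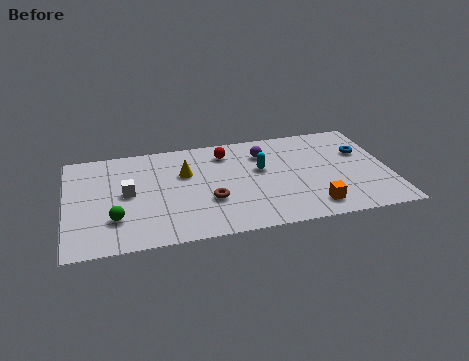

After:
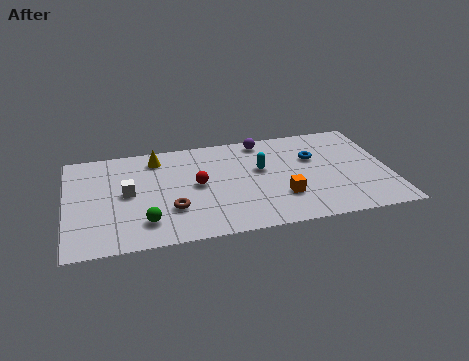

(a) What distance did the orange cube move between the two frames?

1.6

From (10.8, 1.3) to (9.5, 2.3), the orange cube covered √(1.3² + 1.0²) ≈ 1.6 units.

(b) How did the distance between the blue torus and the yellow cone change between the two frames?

-0.9

The distance was about 8.0 in the first image and 7.1 in the second, so they moved 0.9 units closer together.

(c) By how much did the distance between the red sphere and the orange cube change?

-2.0

Before: roughly 6.1 units apart; after: 4.1. That's 2.0 units closer together.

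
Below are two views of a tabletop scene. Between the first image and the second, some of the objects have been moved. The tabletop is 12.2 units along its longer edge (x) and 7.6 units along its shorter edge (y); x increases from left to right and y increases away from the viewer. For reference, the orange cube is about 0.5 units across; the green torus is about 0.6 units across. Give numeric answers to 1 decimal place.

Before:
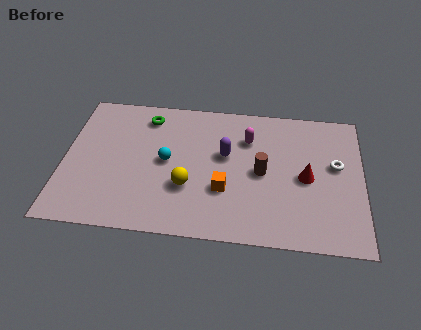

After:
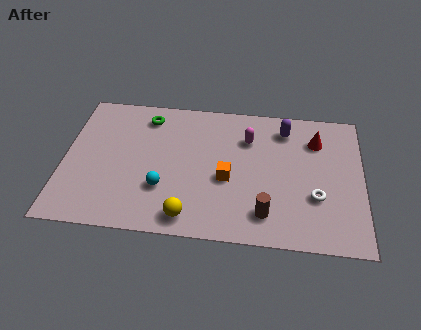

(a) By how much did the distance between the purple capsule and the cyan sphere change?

+3.7

Before: roughly 2.5 units apart; after: 6.2. That's 3.7 units further apart.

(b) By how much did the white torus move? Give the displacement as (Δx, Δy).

(-0.8, -1.8)

From the two frames, the white torus sits at roughly (11.1, 4.4) before and (10.3, 2.6) after.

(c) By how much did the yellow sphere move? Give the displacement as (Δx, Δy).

(0.1, -1.6)

From the two frames, the yellow sphere sits at roughly (5.1, 2.6) before and (5.2, 1.0) after.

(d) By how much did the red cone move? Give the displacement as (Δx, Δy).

(0.4, 2.1)

The red cone was at about (9.9, 3.6) and moved to about (10.3, 5.7).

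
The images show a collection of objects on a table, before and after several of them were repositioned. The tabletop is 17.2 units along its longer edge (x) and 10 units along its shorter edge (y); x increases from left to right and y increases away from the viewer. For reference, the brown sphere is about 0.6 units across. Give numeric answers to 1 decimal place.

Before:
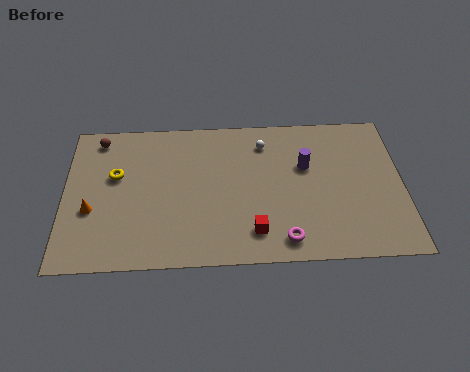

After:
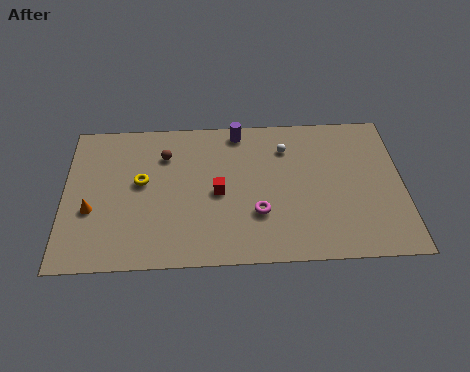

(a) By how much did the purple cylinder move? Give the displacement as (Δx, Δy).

(-3.4, 2.6)

The purple cylinder was at about (12.3, 6.3) and moved to about (8.9, 8.9).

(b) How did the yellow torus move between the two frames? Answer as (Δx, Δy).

(1.3, -0.5)

The yellow torus started near (2.6, 6.1) and ended near (3.9, 5.6).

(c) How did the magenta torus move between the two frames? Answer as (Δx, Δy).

(-1.3, 1.8)

The magenta torus was at about (11.1, 1.4) and moved to about (9.8, 3.2).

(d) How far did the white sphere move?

1.2

The white sphere was near (10.2, 8.0) before and (11.3, 7.6) after, so it travelled √(1.1² + 0.4²) ≈ 1.2 units.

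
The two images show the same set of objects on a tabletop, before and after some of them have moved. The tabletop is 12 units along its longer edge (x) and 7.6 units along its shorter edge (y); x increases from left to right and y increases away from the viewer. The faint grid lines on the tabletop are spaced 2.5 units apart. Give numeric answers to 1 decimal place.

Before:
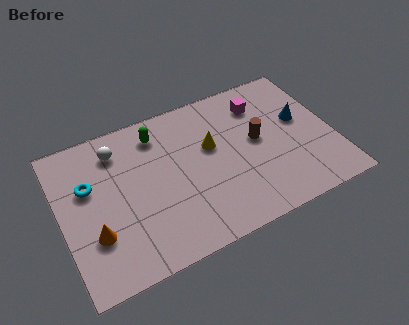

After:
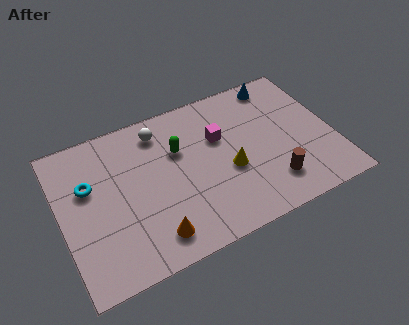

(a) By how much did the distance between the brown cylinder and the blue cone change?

+3.1

They were about 2.0 units apart before and 5.1 after — 3.1 units further apart.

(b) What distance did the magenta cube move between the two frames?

2.2

From (9.1, 5.9) to (7.1, 4.9), the magenta cube covered √(2.0² + 1.0²) ≈ 2.2 units.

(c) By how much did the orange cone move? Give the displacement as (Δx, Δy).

(2.4, -1.1)

The orange cone started near (1.3, 2.4) and ended near (3.7, 1.3).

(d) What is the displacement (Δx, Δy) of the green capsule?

(0.8, -1.2)

The green capsule was at about (4.5, 6.2) and moved to about (5.3, 5.0).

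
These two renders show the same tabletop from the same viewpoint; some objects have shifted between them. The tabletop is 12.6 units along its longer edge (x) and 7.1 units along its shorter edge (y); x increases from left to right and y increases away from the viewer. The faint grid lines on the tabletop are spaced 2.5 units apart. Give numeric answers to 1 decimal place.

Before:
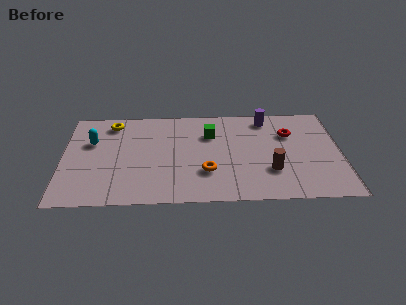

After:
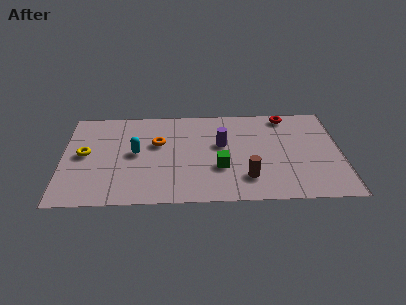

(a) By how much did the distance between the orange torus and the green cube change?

+0.6

The distance was about 2.8 in the first image and 3.4 in the second, so they moved 0.6 units further apart.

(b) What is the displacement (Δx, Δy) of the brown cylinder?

(-1.1, -0.5)

The brown cylinder was at about (9.4, 2.2) and moved to about (8.3, 1.7).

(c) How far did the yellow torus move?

2.6

From (2.2, 6.0) to (1.0, 3.7), the yellow torus covered √(1.2² + 2.3²) ≈ 2.6 units.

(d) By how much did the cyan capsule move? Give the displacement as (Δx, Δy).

(2.0, -0.9)

From the two frames, the cyan capsule sits at roughly (1.3, 4.6) before and (3.3, 3.7) after.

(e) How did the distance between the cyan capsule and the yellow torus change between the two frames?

+0.6

They were about 1.7 units apart before and 2.3 after — 0.6 units further apart.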